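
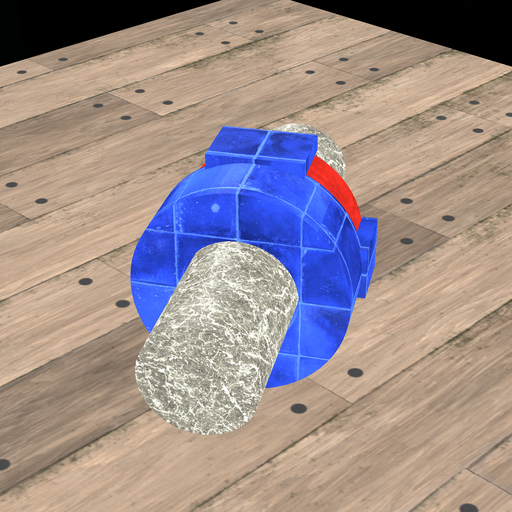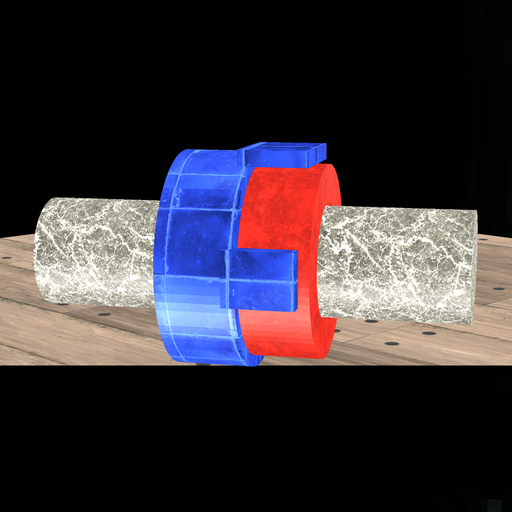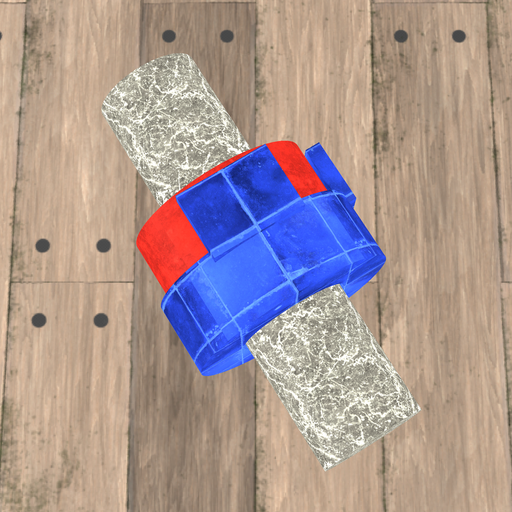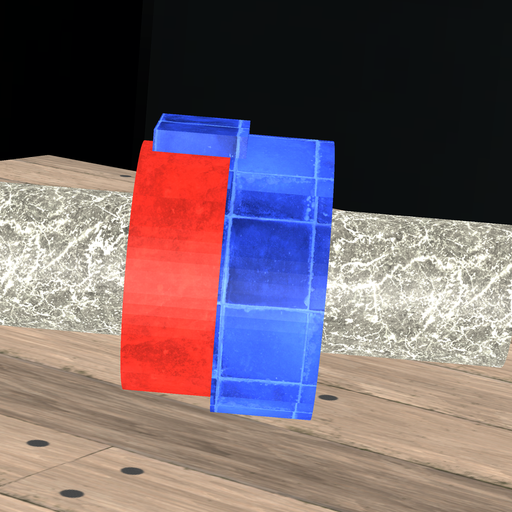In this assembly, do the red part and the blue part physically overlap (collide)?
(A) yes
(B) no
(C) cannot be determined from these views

(A) yes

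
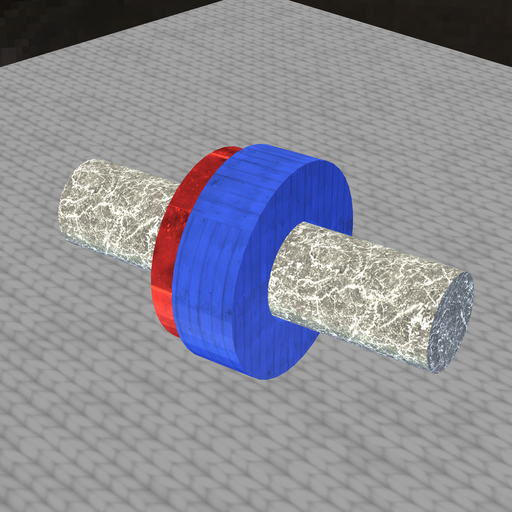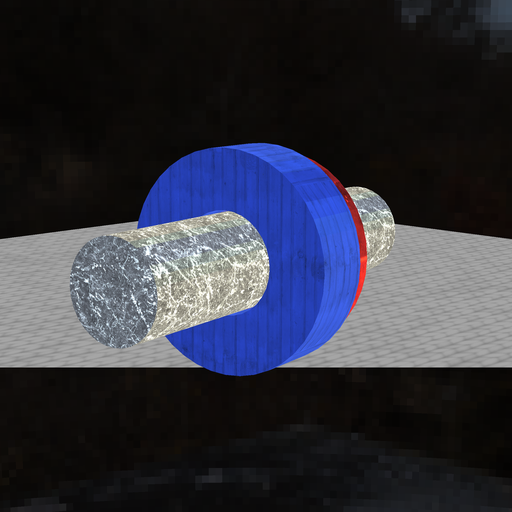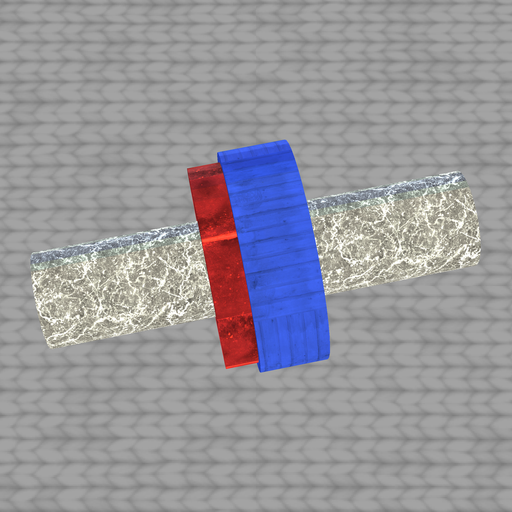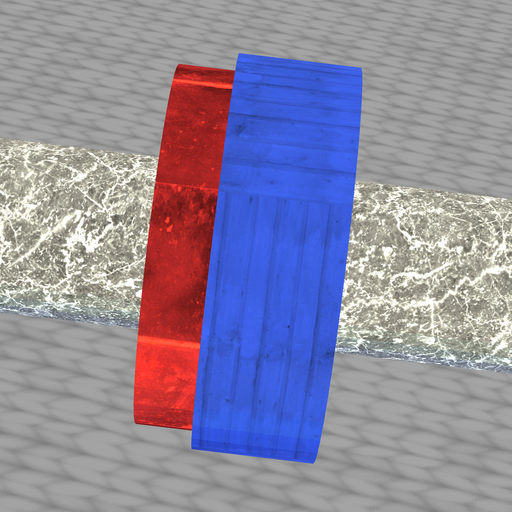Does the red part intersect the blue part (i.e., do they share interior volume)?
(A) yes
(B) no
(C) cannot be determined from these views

(A) yes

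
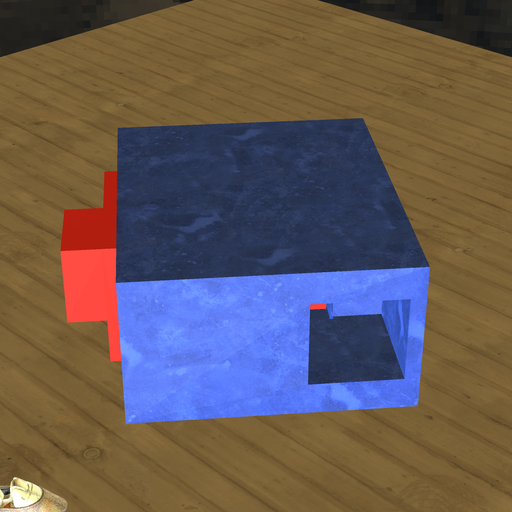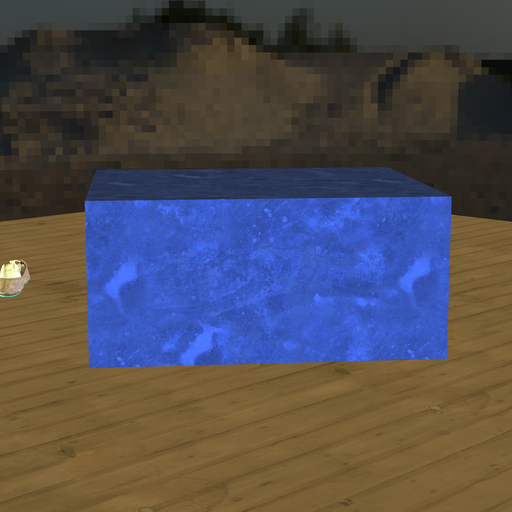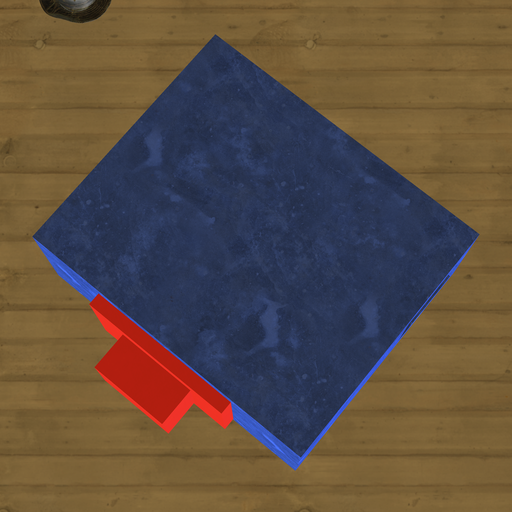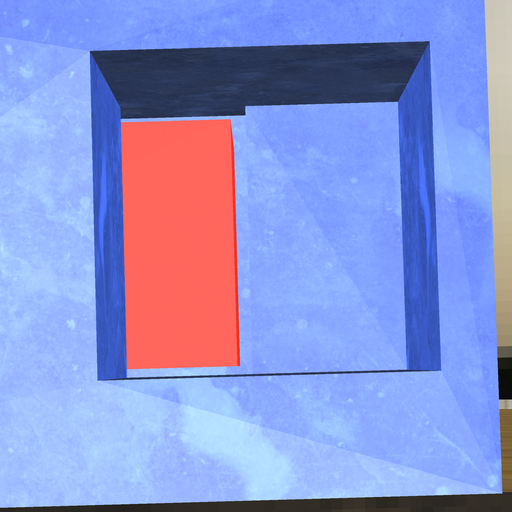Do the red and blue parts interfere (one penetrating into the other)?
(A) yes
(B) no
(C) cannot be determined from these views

(B) no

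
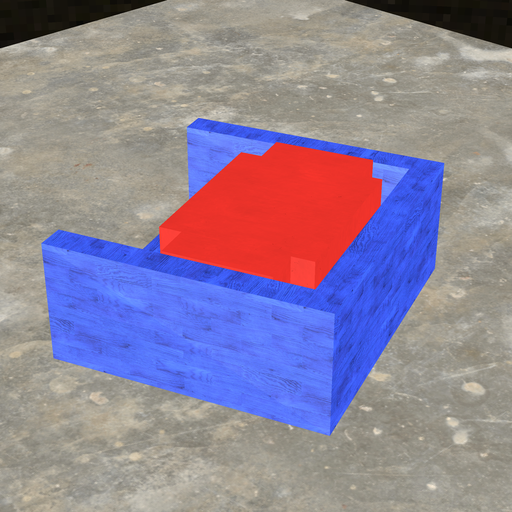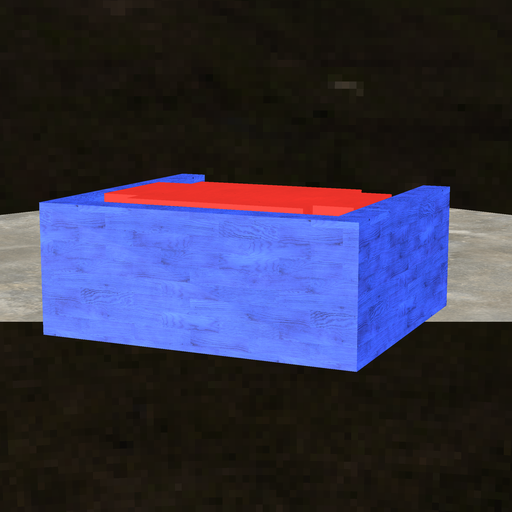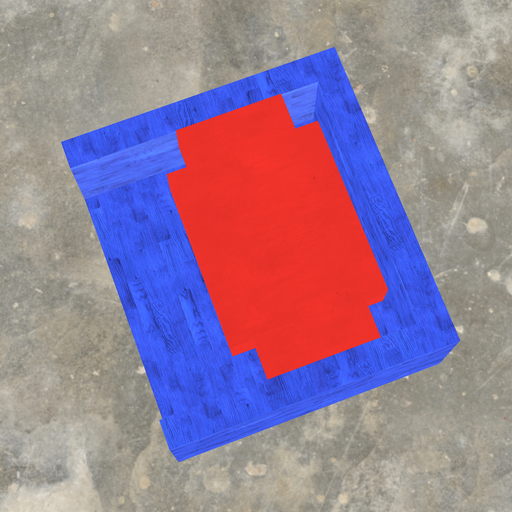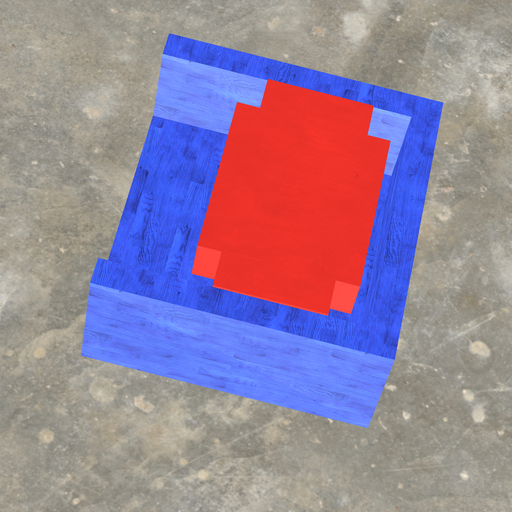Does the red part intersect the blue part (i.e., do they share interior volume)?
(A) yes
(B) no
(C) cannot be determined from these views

(B) no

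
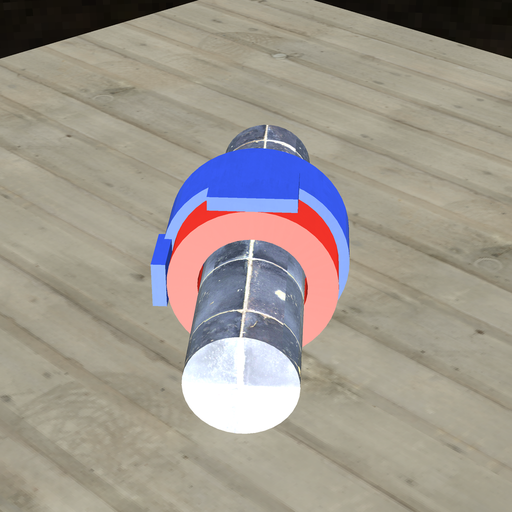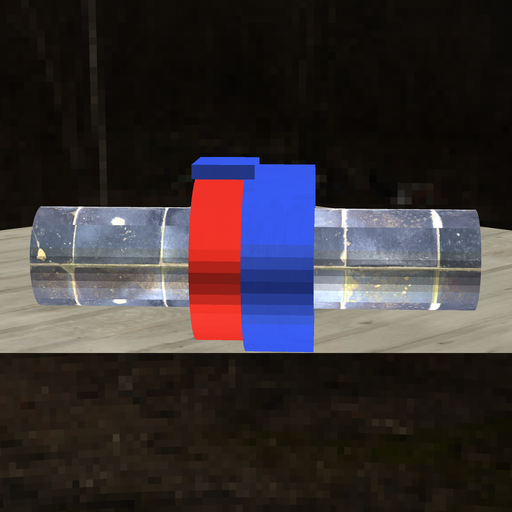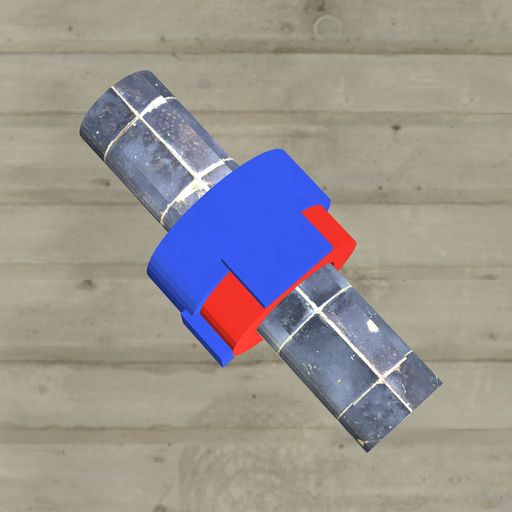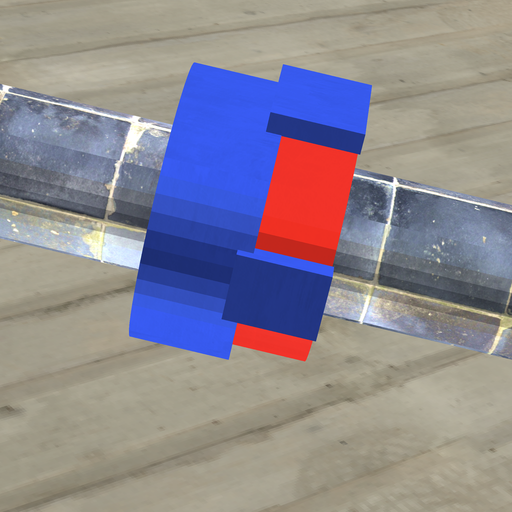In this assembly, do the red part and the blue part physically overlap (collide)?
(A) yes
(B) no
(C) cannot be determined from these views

(A) yes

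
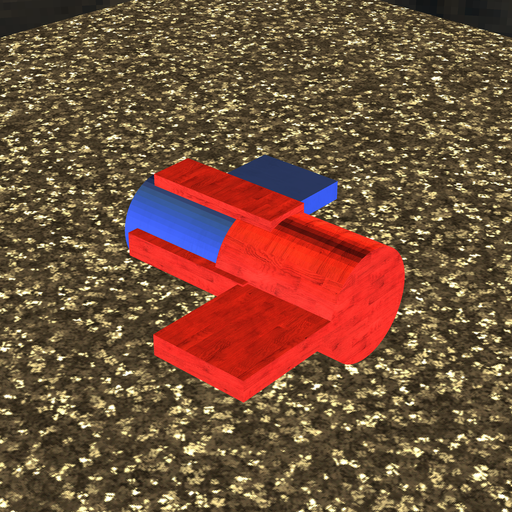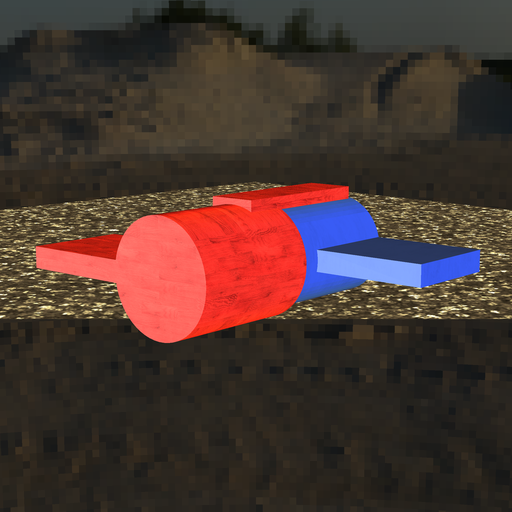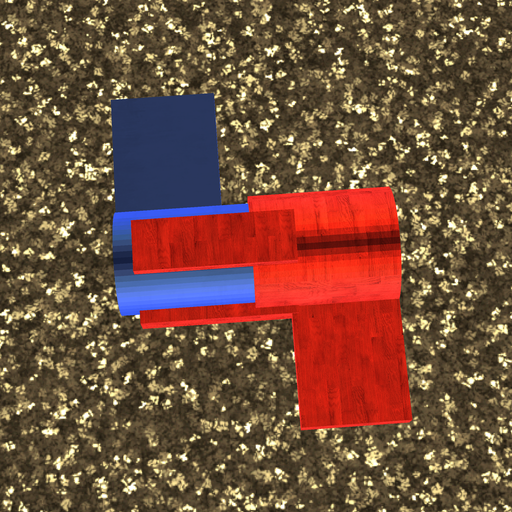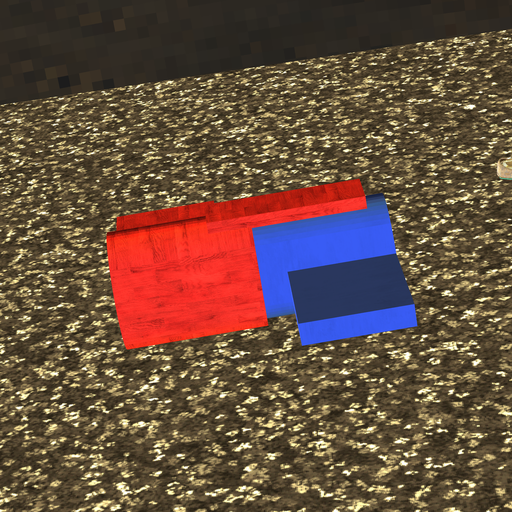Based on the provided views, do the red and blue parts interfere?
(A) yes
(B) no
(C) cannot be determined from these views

(A) yes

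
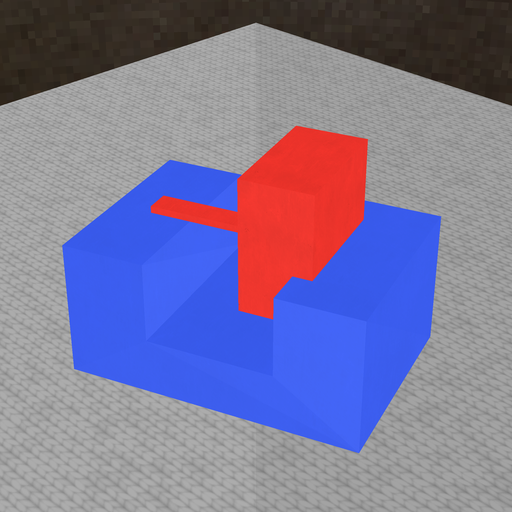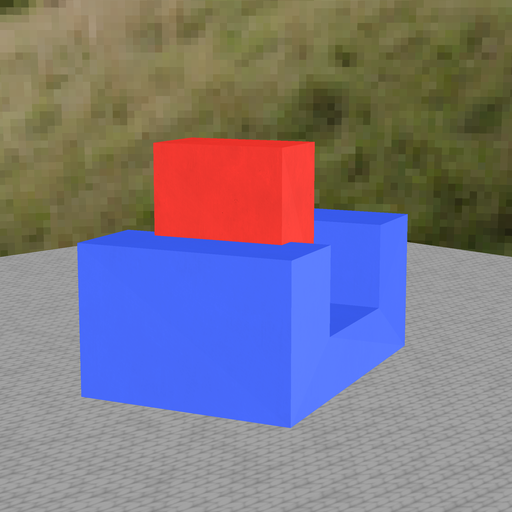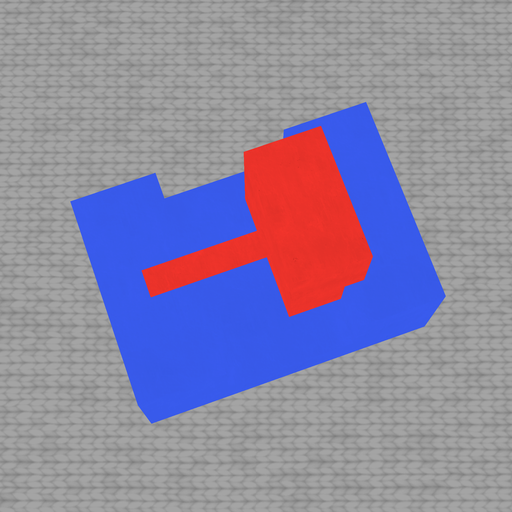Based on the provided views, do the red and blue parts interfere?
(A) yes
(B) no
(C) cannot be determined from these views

(A) yes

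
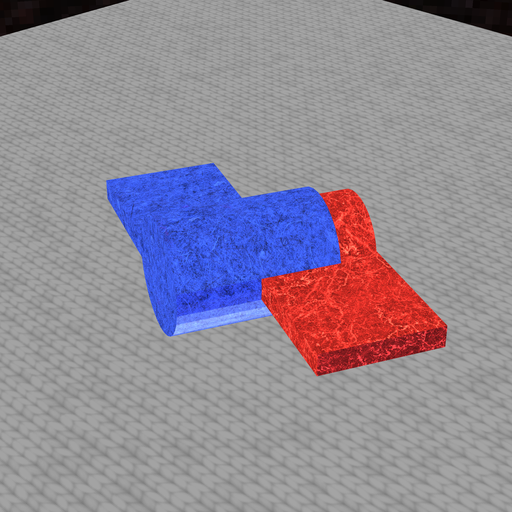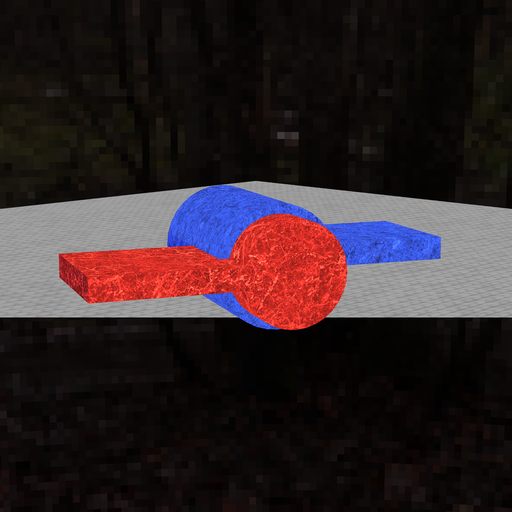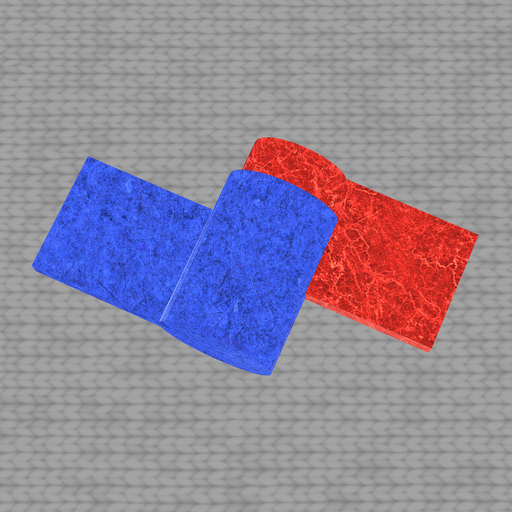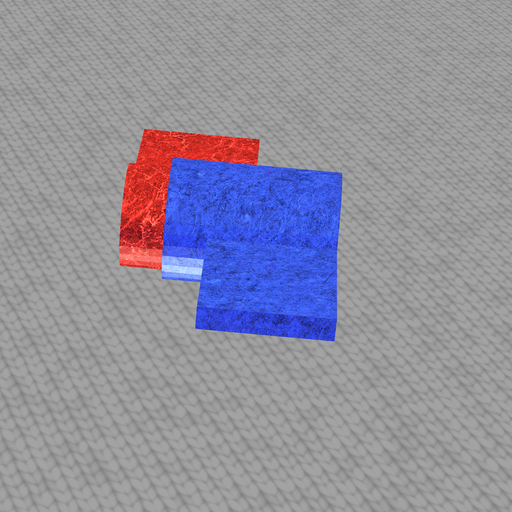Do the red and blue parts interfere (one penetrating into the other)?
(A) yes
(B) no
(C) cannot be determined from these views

(A) yes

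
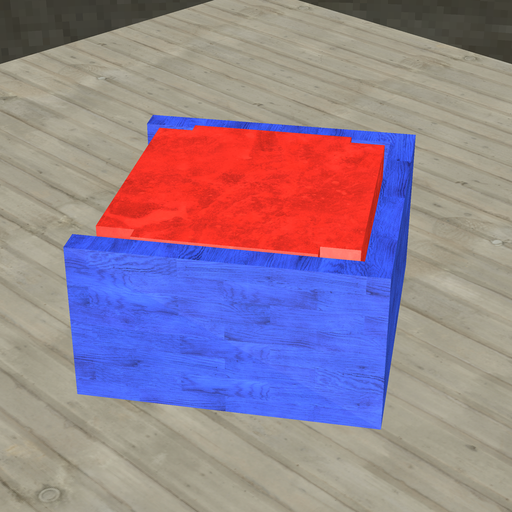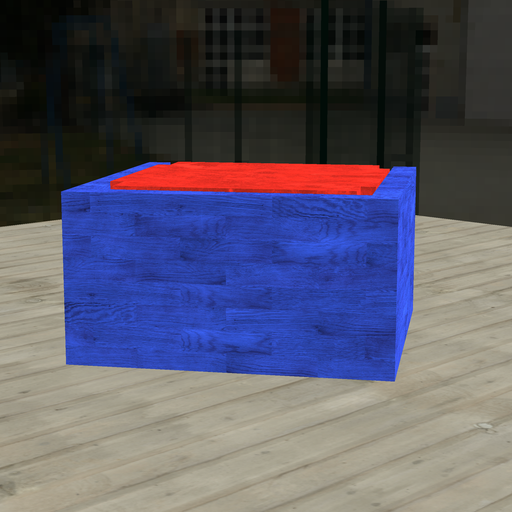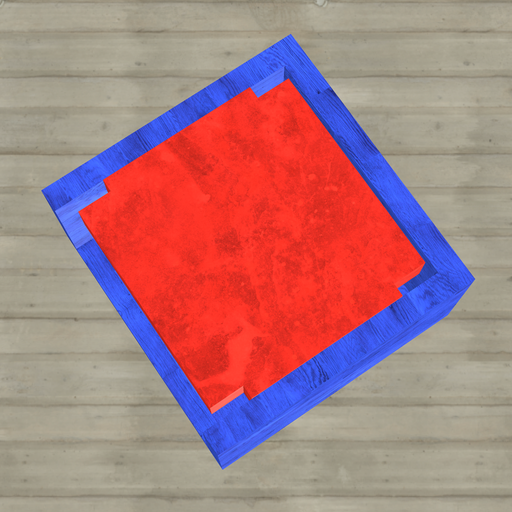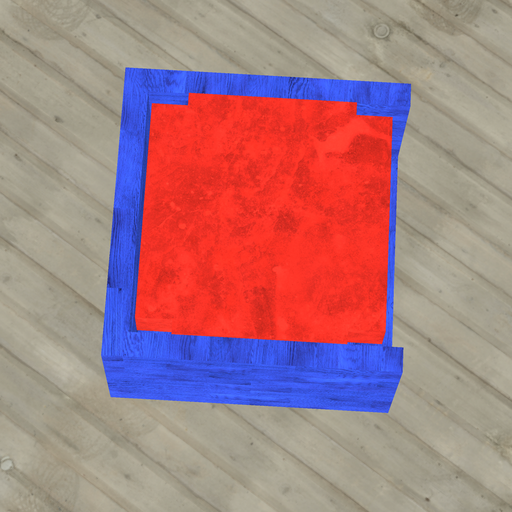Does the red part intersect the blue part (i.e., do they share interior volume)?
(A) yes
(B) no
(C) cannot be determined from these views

(B) no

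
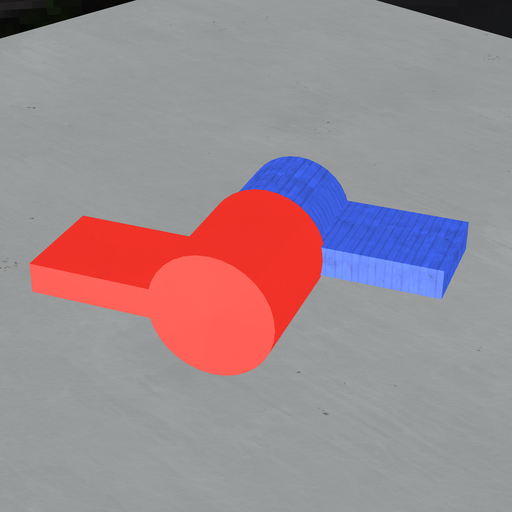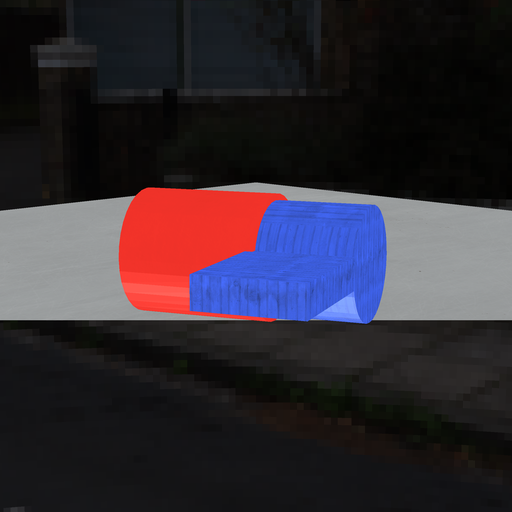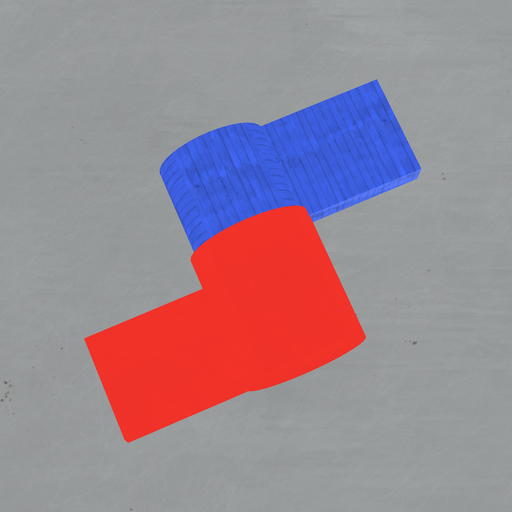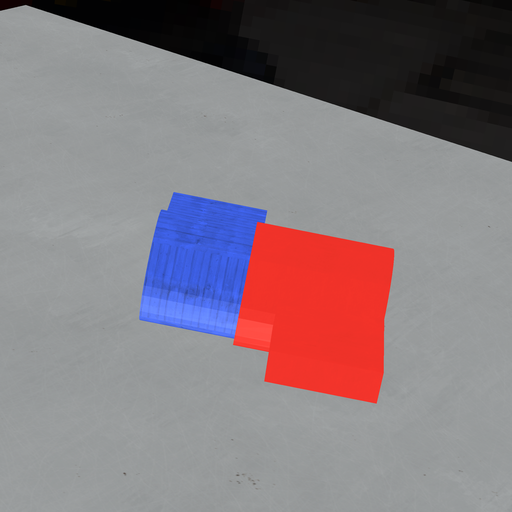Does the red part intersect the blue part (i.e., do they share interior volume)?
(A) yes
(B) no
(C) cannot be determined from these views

(A) yes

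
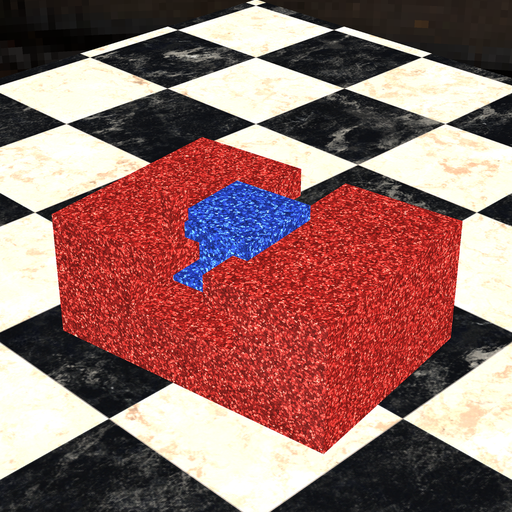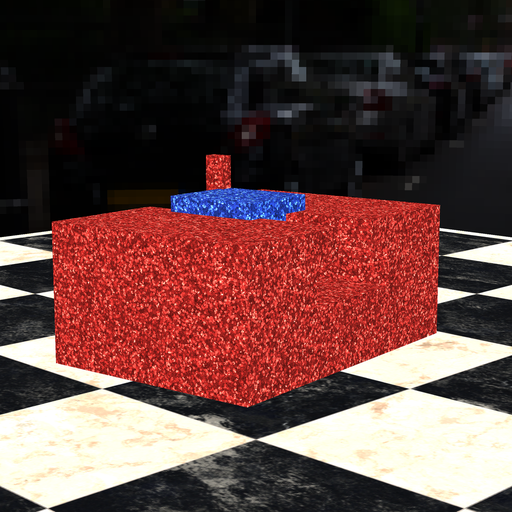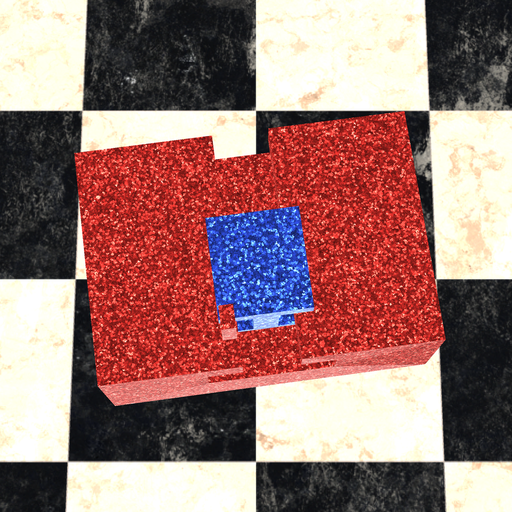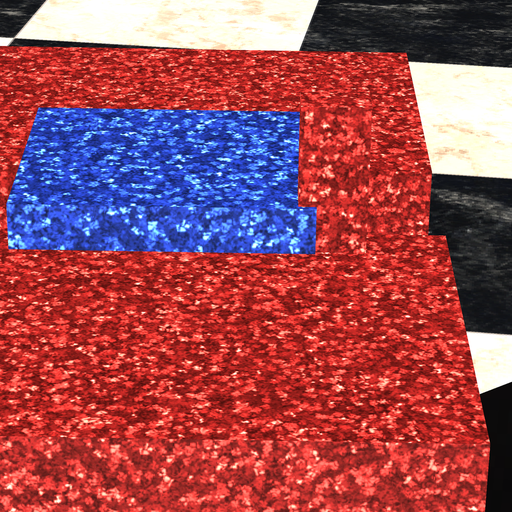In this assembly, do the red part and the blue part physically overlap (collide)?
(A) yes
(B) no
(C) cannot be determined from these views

(A) yes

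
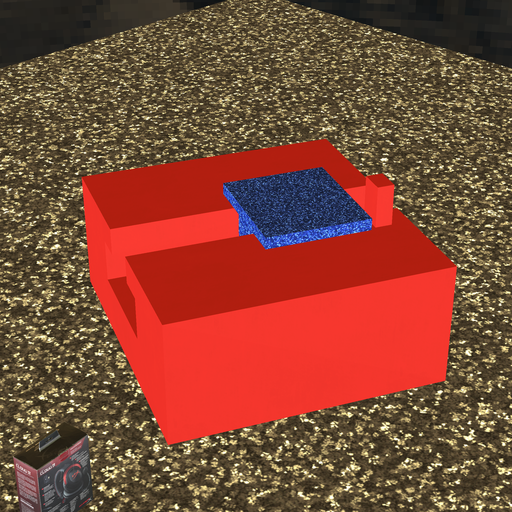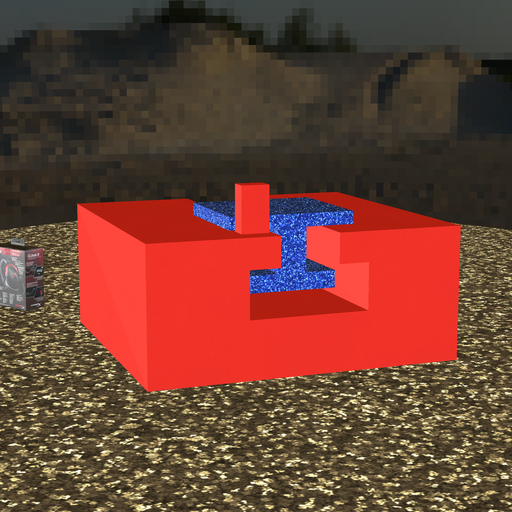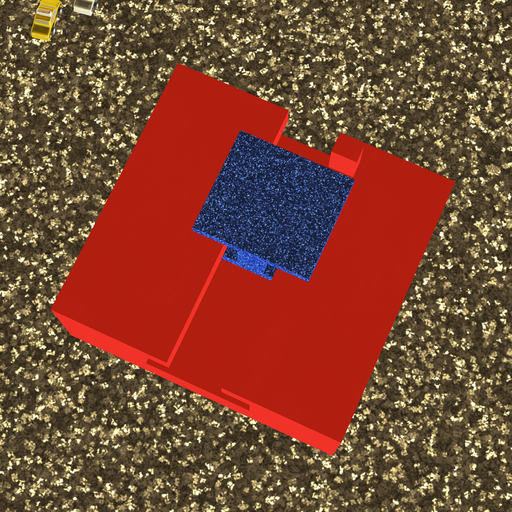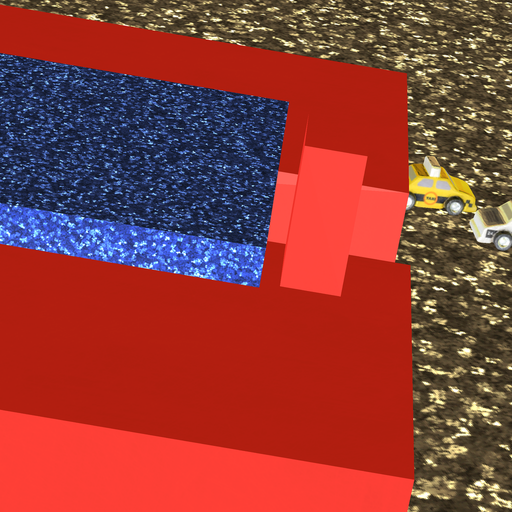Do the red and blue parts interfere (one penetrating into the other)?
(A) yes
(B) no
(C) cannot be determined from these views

(B) no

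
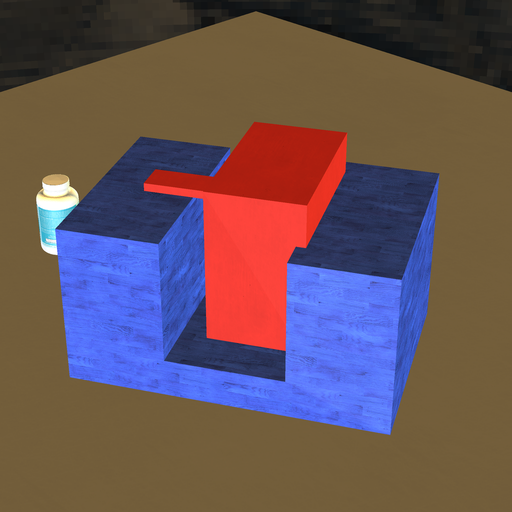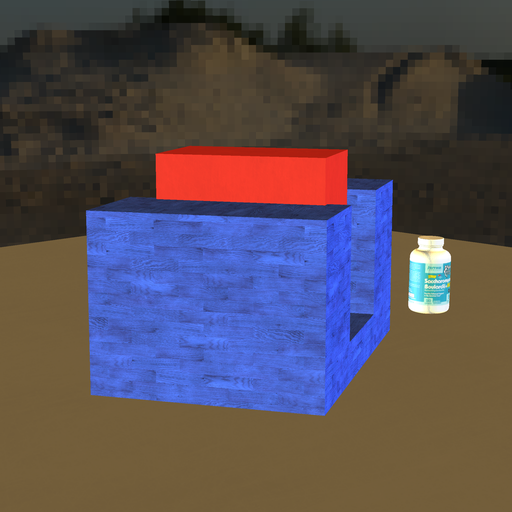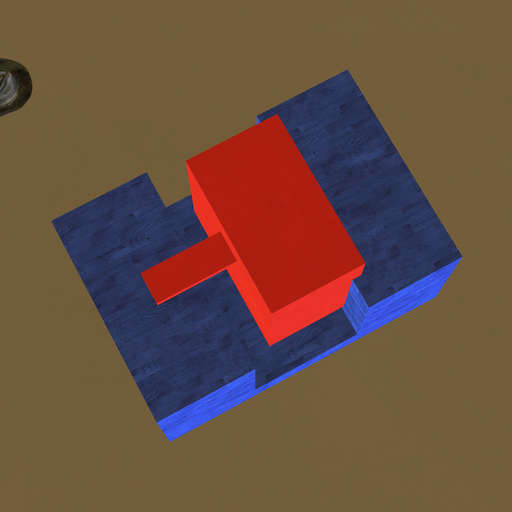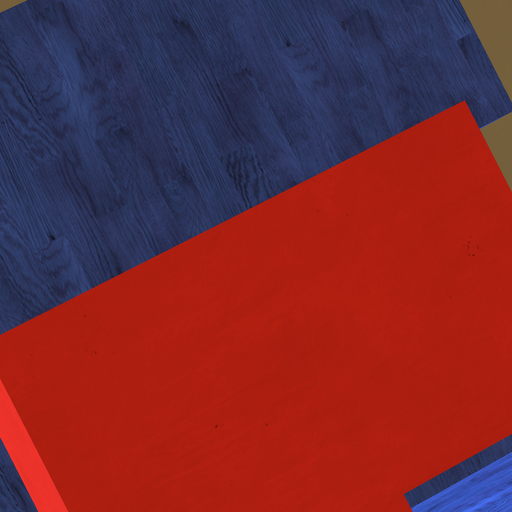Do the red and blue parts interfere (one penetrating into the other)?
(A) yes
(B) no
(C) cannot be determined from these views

(A) yes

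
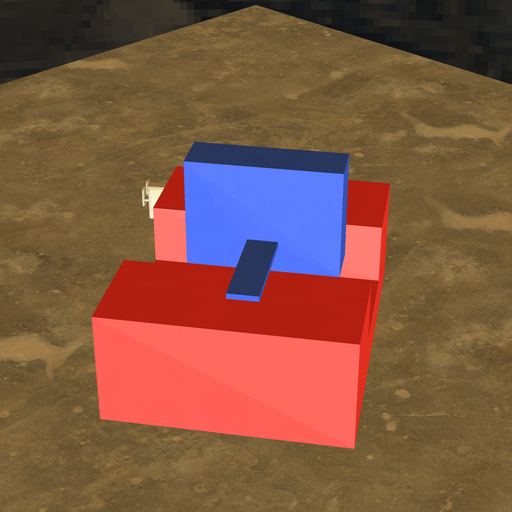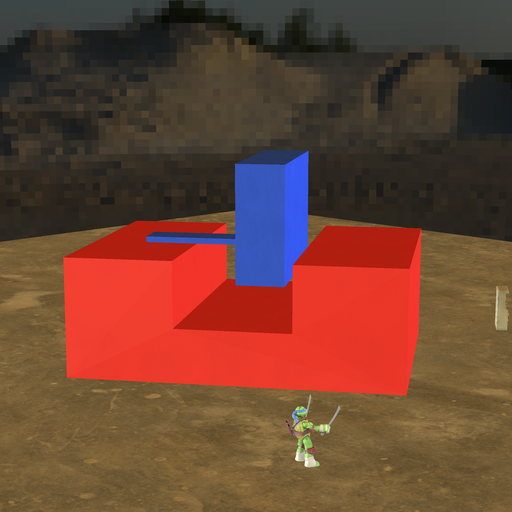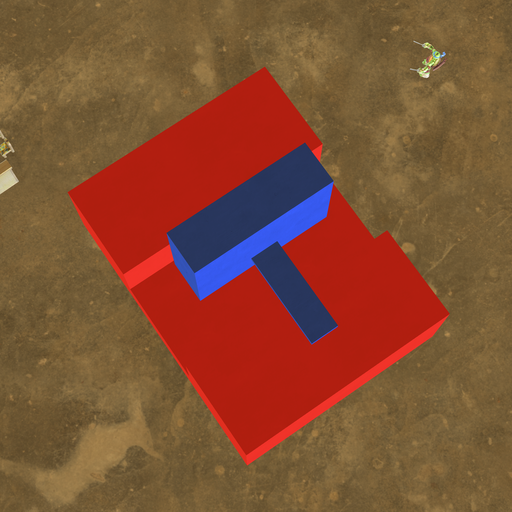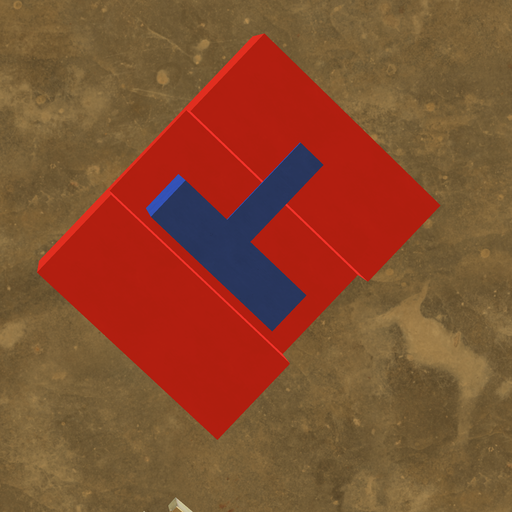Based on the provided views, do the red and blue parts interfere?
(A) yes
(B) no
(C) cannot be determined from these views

(B) no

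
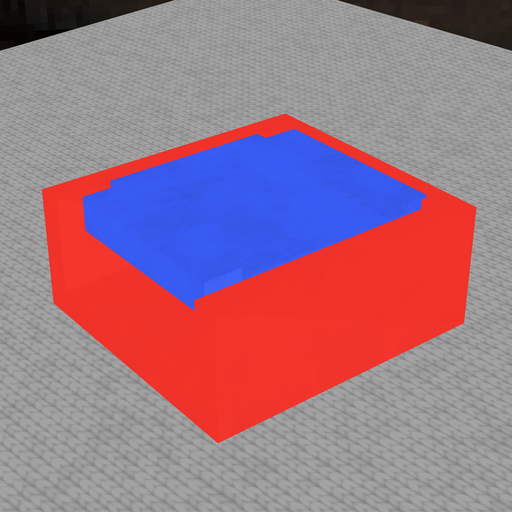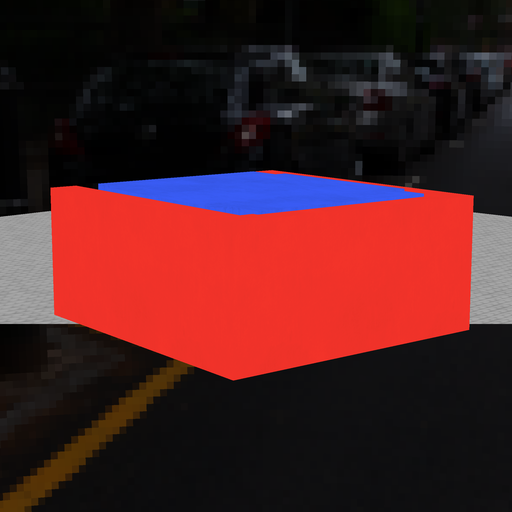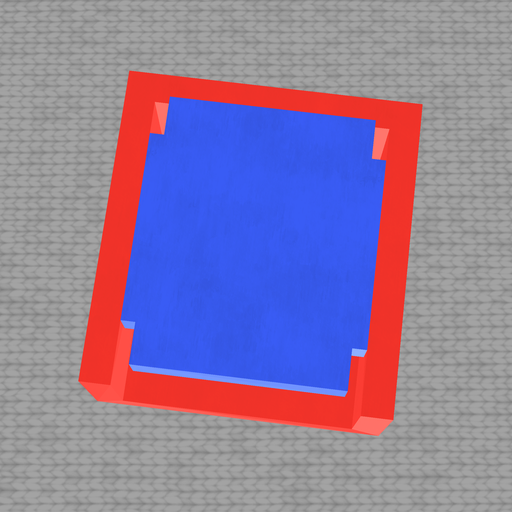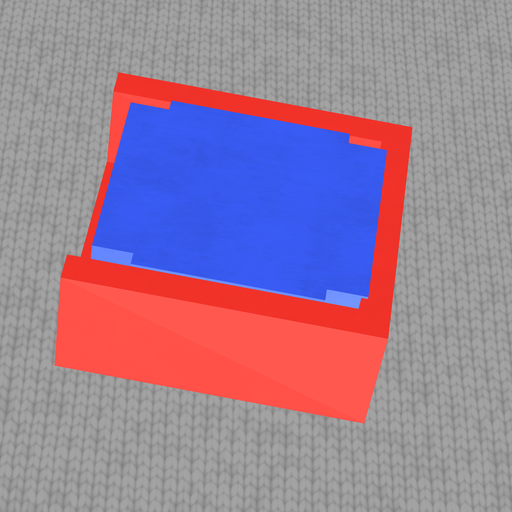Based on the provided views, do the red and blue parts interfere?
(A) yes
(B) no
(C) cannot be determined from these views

(A) yes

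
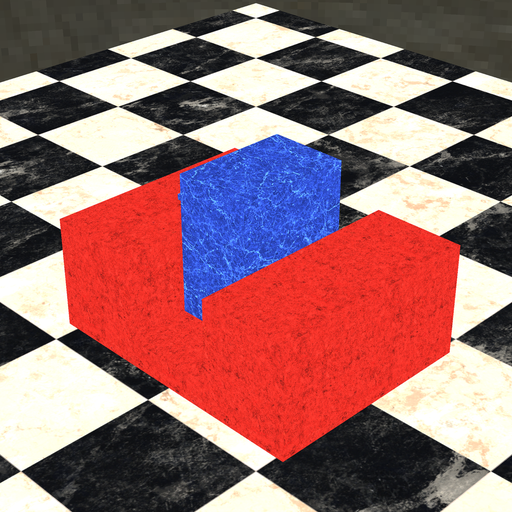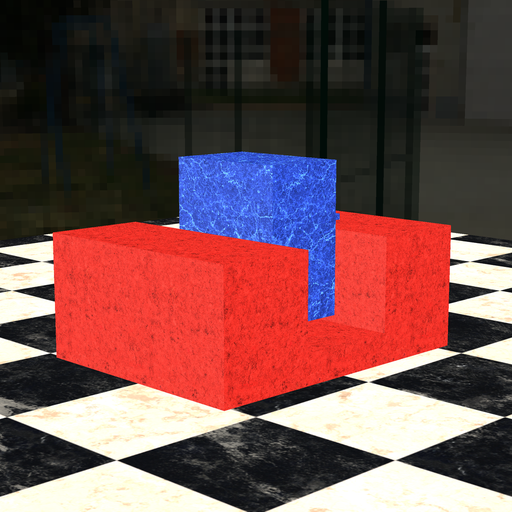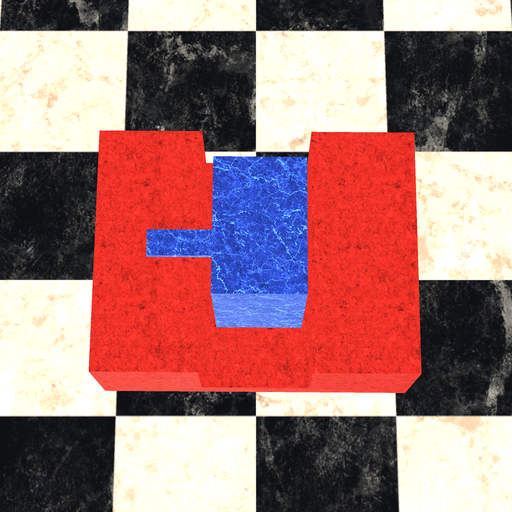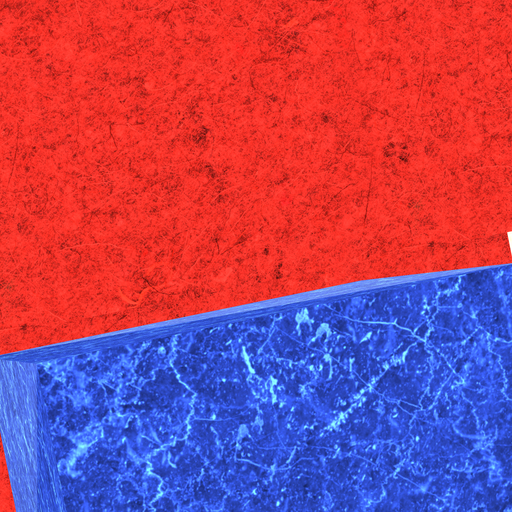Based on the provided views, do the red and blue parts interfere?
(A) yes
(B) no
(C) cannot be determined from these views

(B) no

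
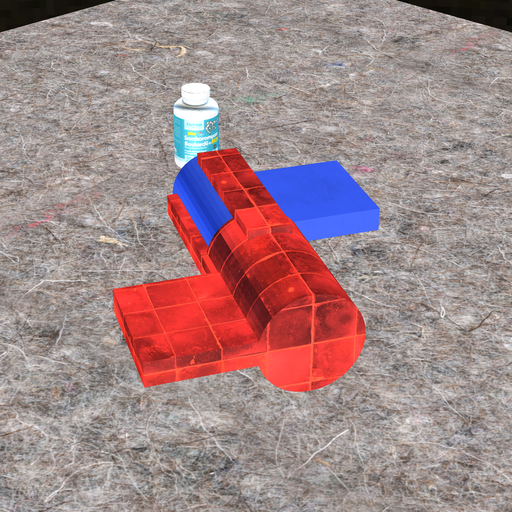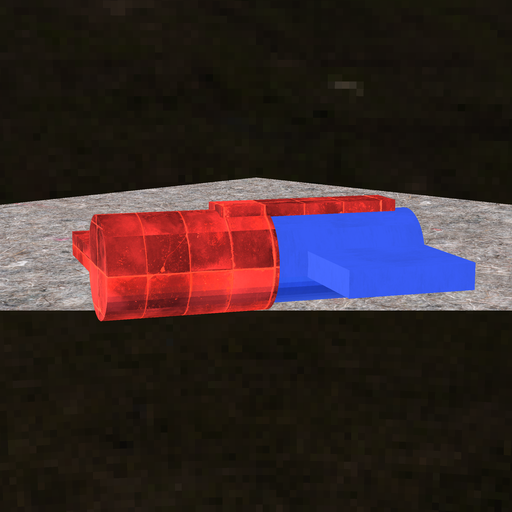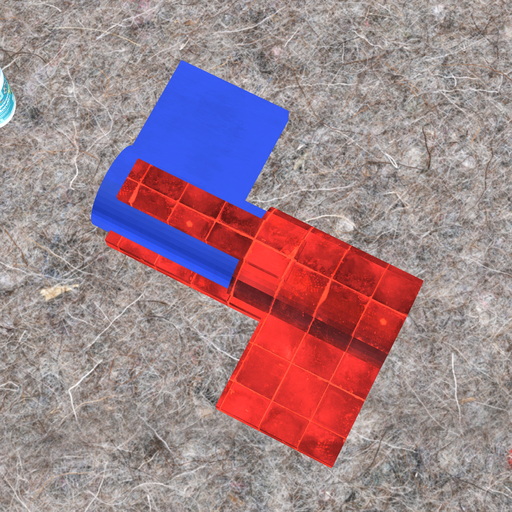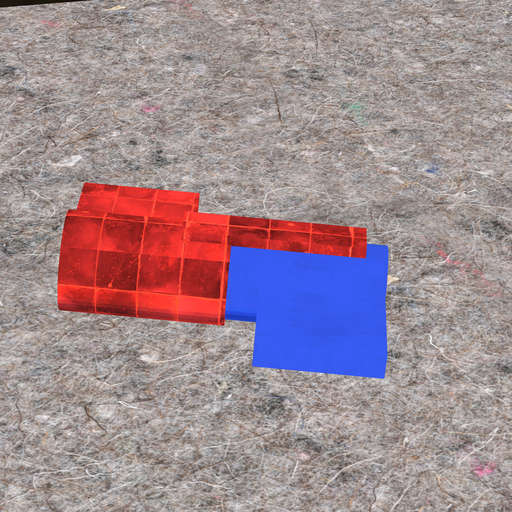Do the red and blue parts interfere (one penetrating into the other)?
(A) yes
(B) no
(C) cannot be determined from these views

(A) yes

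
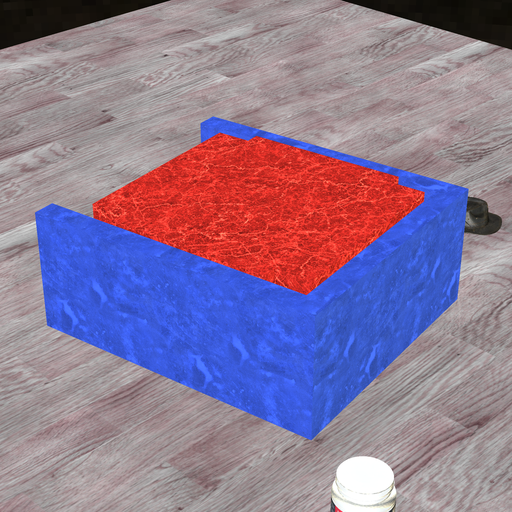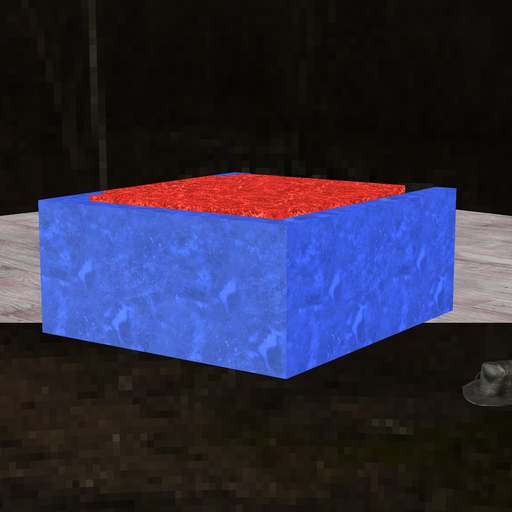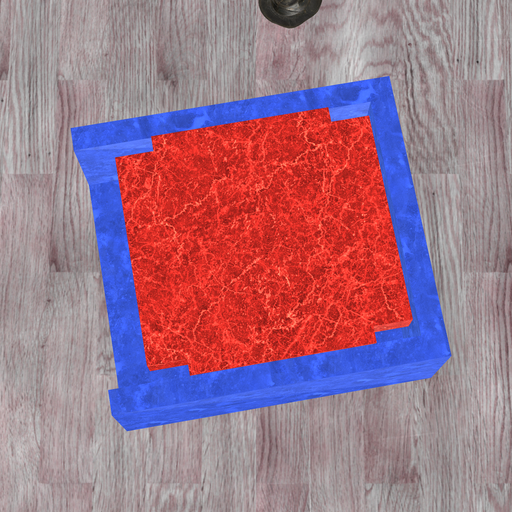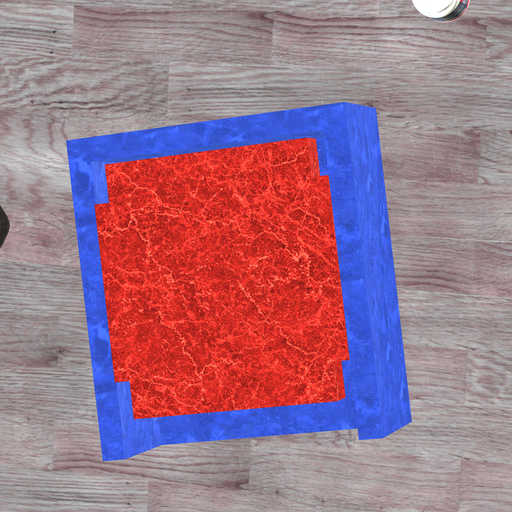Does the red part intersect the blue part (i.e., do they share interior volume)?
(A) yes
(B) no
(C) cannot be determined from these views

(B) no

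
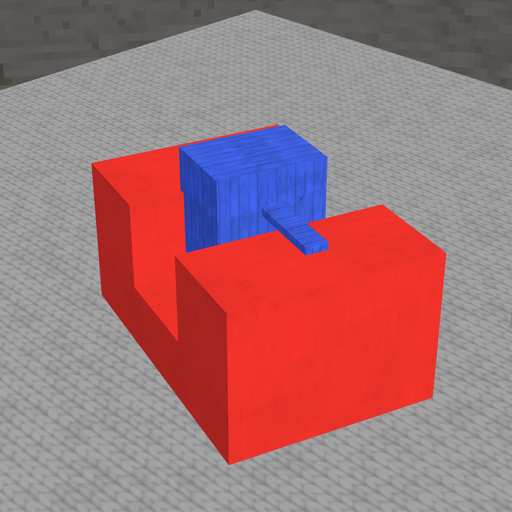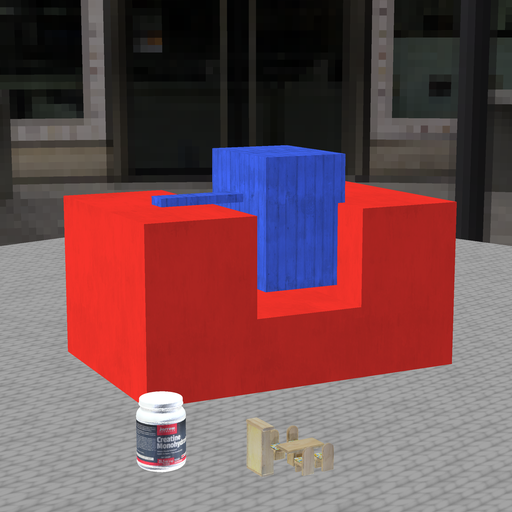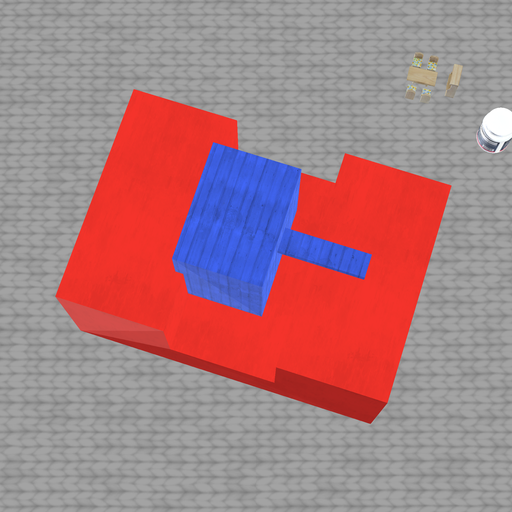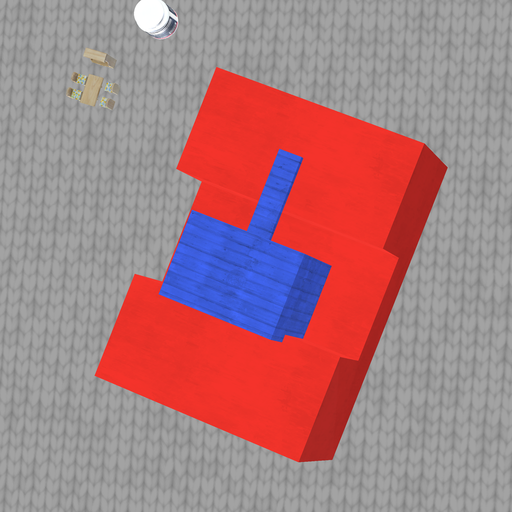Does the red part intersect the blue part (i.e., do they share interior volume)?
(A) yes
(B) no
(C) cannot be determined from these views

(A) yes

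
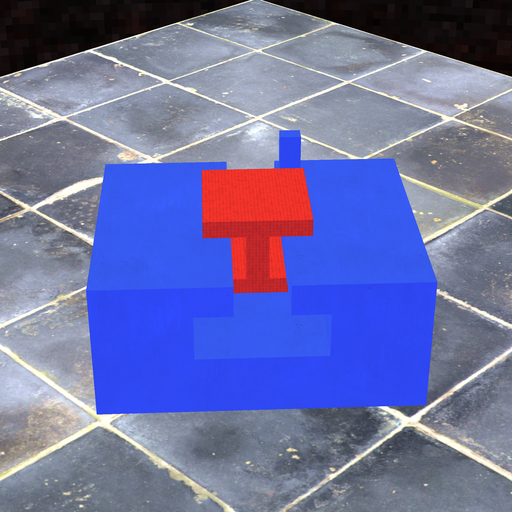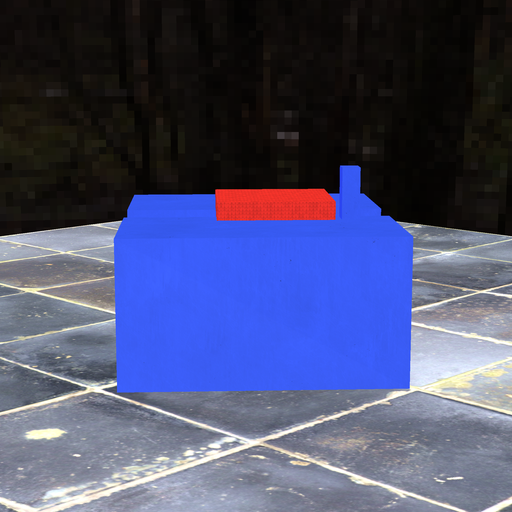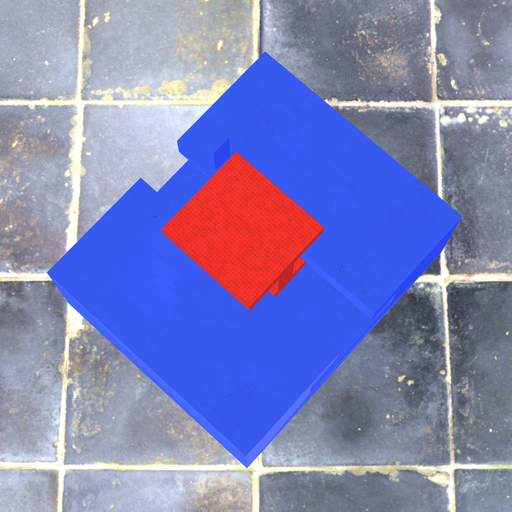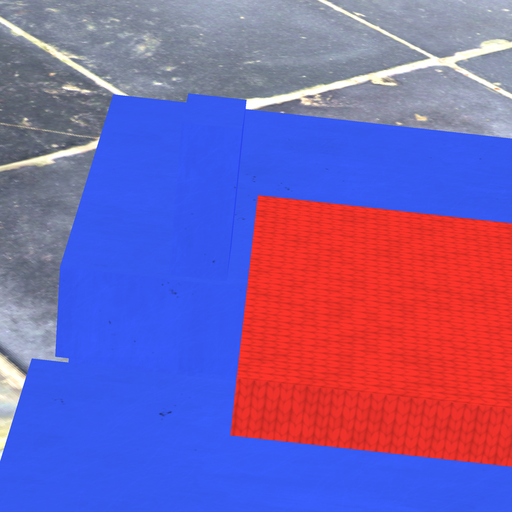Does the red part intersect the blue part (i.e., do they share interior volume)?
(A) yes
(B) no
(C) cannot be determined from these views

(B) no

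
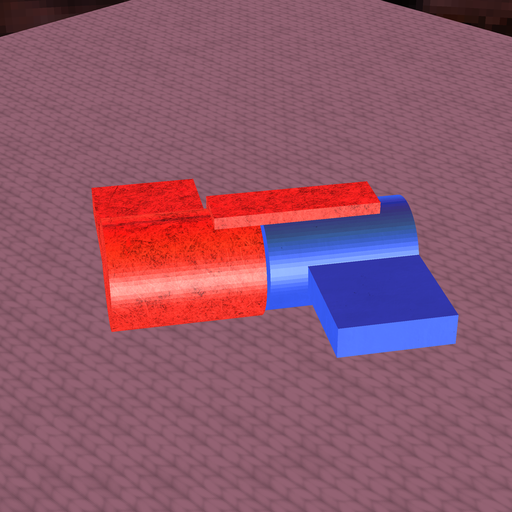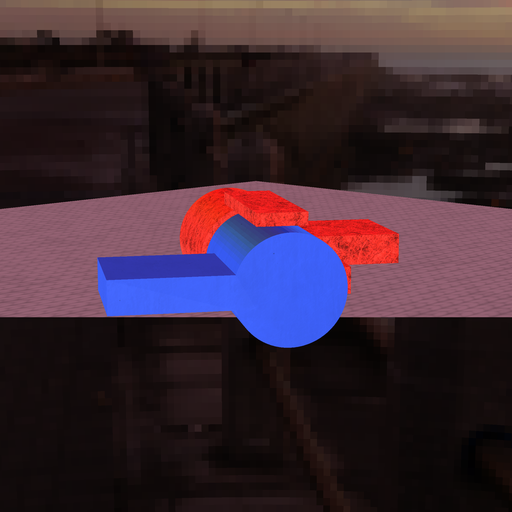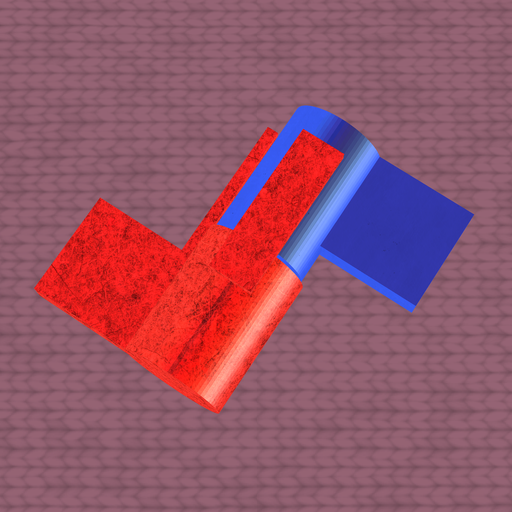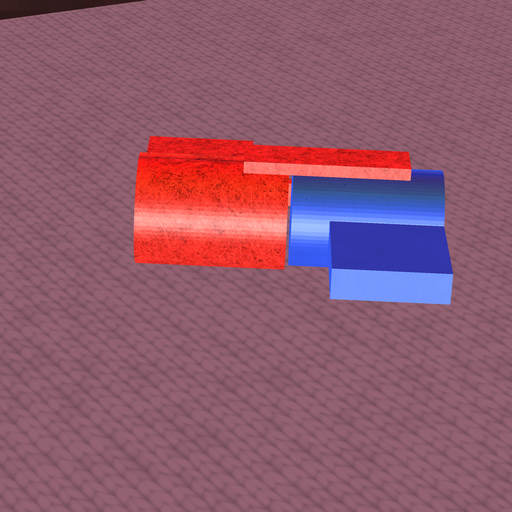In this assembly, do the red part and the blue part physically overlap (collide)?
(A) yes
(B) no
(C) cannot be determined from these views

(B) no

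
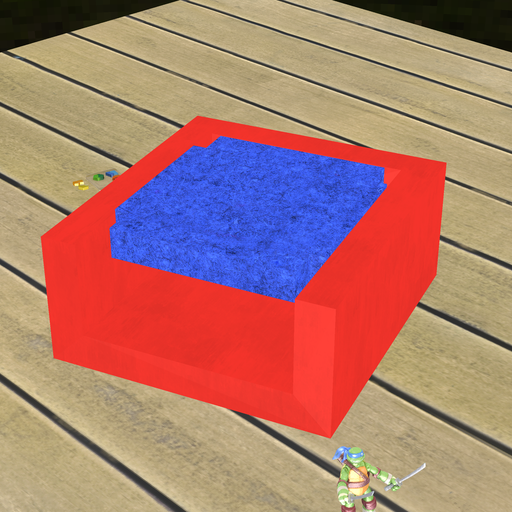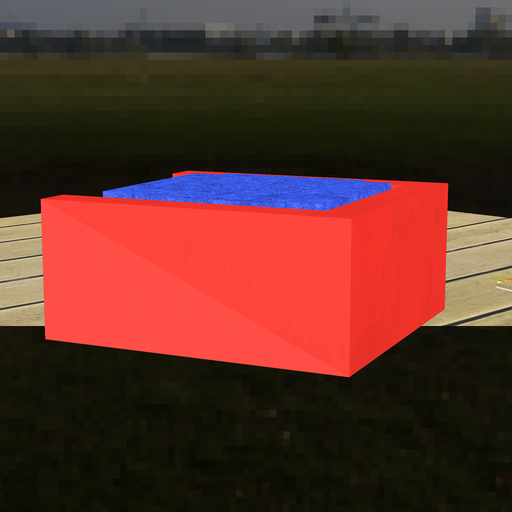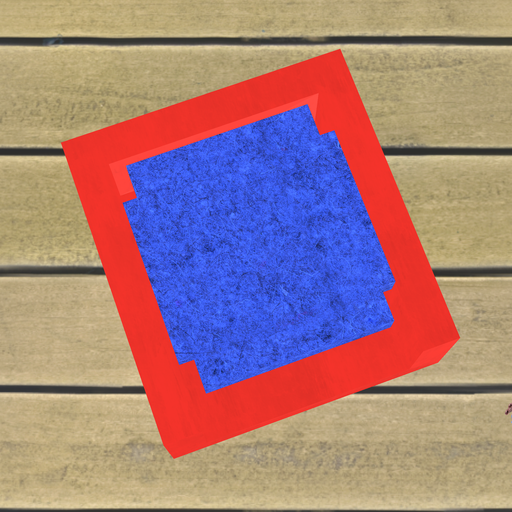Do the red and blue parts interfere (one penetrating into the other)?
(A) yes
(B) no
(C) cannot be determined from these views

(B) no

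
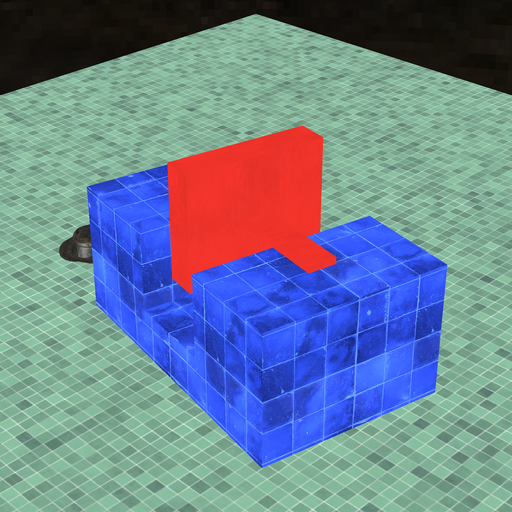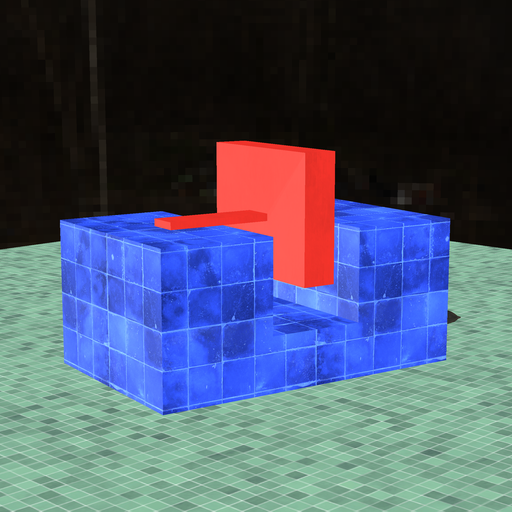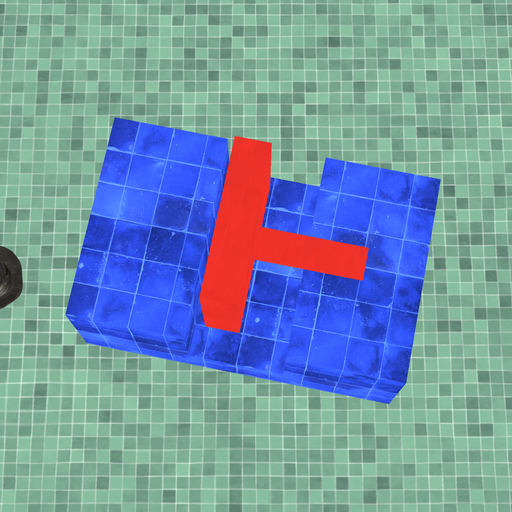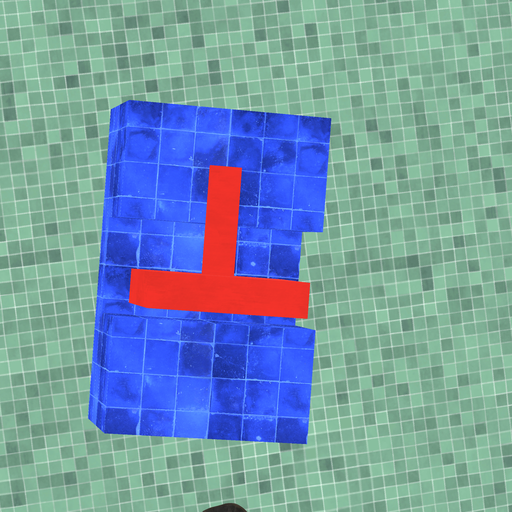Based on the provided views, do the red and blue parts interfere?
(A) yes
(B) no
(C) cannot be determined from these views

(B) no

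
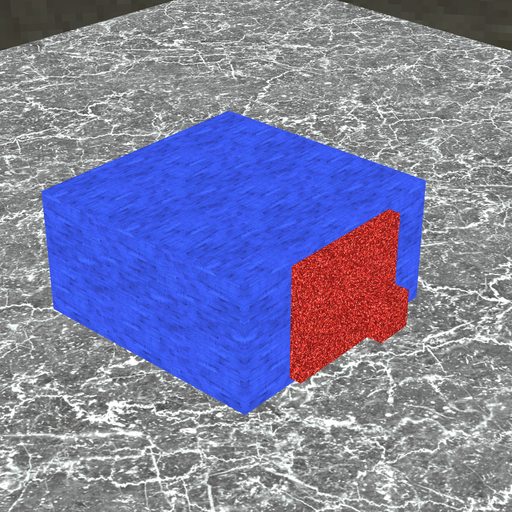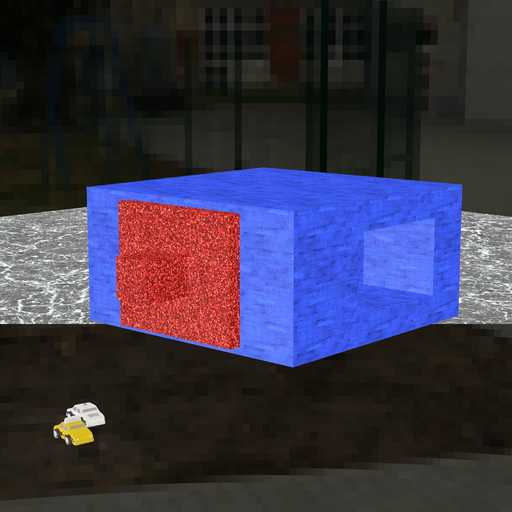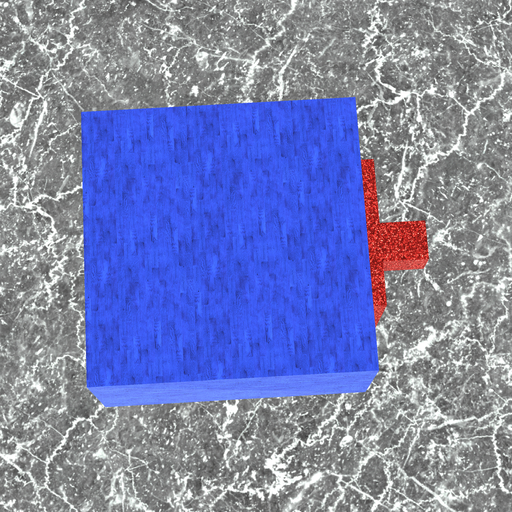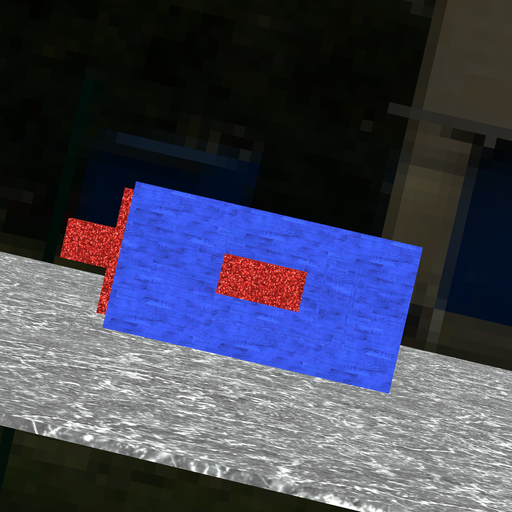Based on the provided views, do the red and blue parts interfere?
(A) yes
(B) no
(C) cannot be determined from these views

(B) no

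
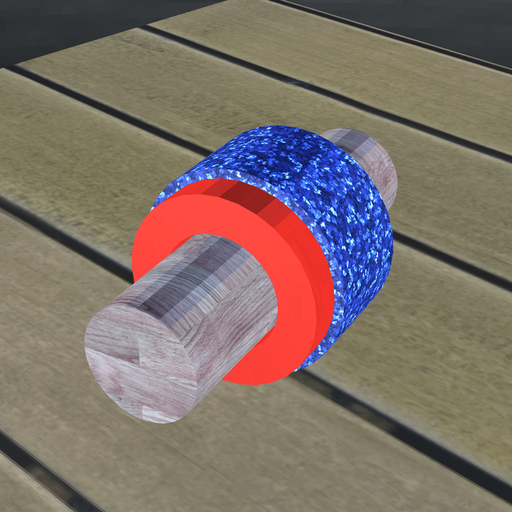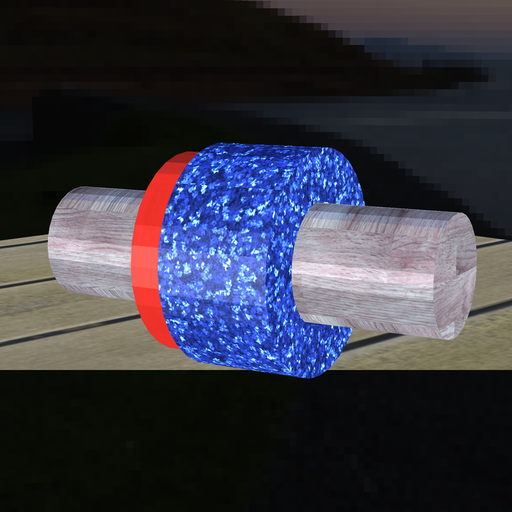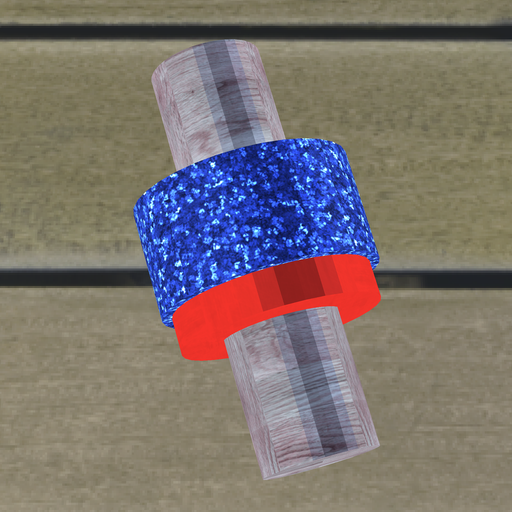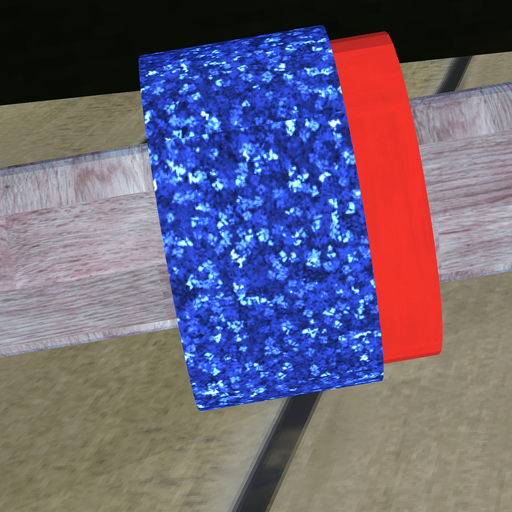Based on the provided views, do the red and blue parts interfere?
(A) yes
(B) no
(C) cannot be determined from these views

(A) yes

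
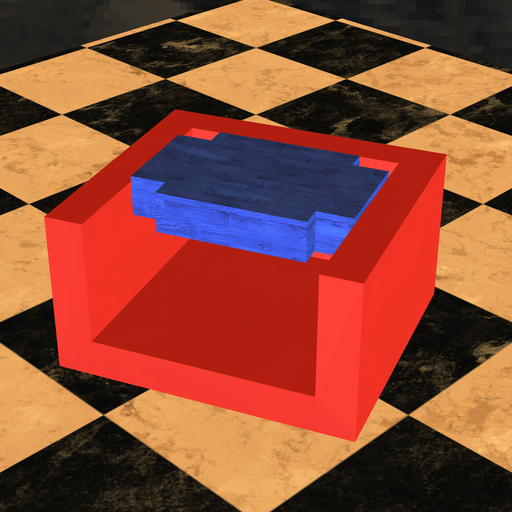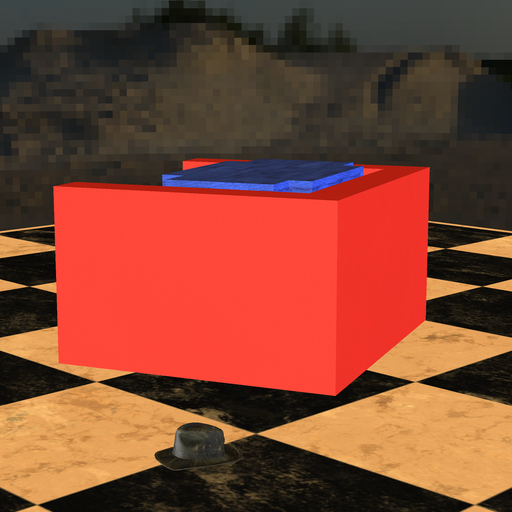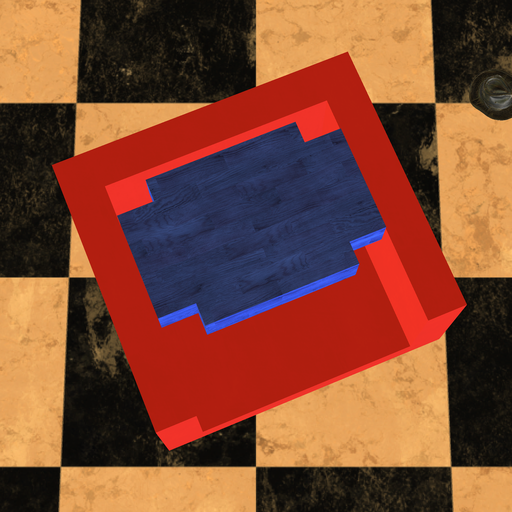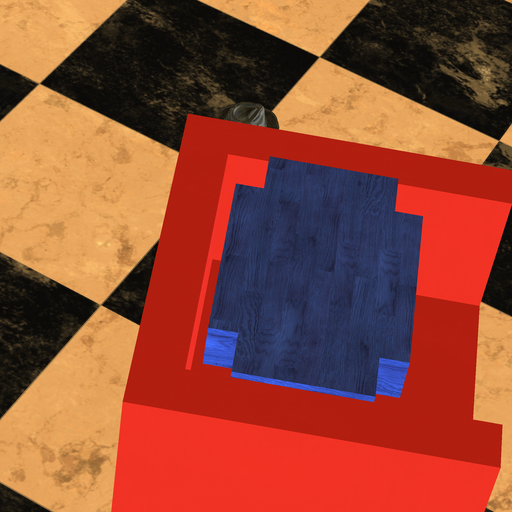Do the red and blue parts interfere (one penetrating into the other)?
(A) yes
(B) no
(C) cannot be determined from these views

(B) no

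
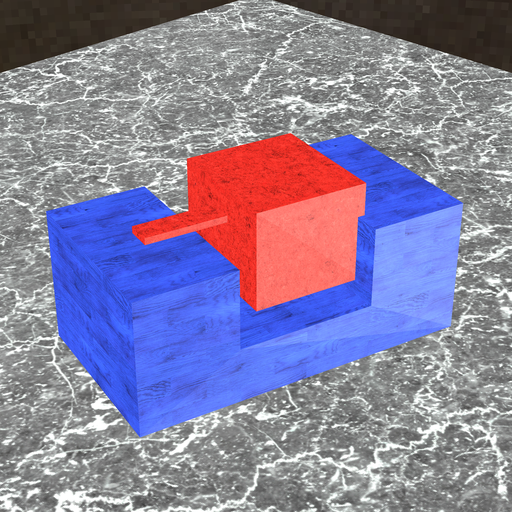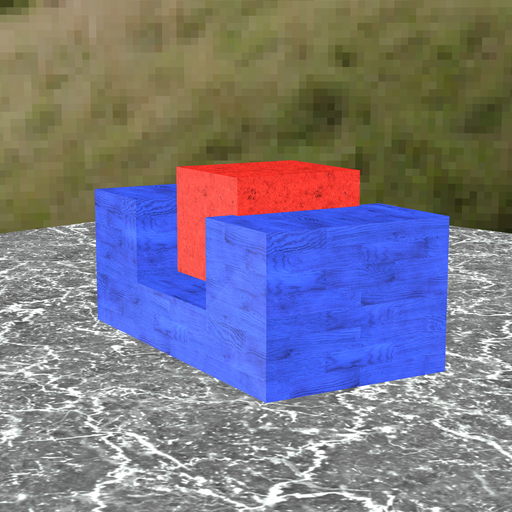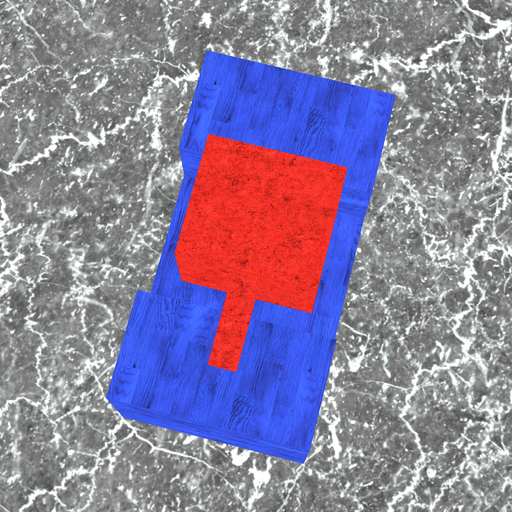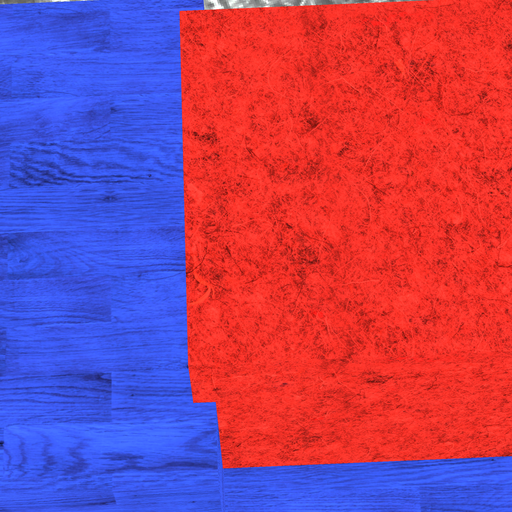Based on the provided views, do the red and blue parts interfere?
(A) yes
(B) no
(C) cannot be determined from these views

(A) yes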